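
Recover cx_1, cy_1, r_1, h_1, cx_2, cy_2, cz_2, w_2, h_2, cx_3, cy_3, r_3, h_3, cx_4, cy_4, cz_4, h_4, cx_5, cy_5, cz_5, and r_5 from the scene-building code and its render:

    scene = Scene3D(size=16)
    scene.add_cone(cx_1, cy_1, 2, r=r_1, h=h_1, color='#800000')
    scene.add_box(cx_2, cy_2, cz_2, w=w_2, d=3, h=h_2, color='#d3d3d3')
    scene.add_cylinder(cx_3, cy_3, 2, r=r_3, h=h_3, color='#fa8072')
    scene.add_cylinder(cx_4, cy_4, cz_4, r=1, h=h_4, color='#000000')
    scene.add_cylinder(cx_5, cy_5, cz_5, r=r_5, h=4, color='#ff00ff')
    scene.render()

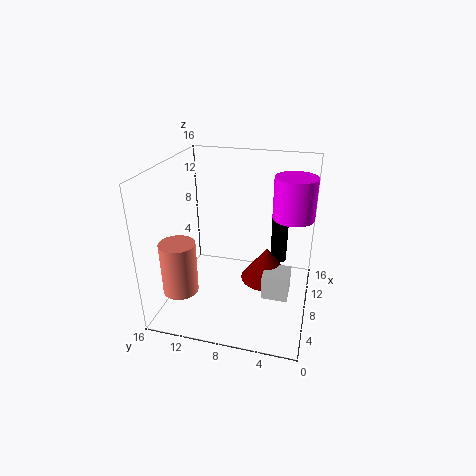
cx_1 = 10, cy_1 = 5, r_1 = 3, h_1 = 4, cx_2 = 7, cy_2 = 2, cz_2 = 1, w_2 = 3, h_2 = 3, cx_3 = 5, cy_3 = 14, r_3 = 2, h_3 = 6, cx_4 = 13, cy_4 = 4, cz_4 = 3, h_4 = 6, cx_5 = 6, cy_5 = 2, cz_5 = 12, r_5 = 2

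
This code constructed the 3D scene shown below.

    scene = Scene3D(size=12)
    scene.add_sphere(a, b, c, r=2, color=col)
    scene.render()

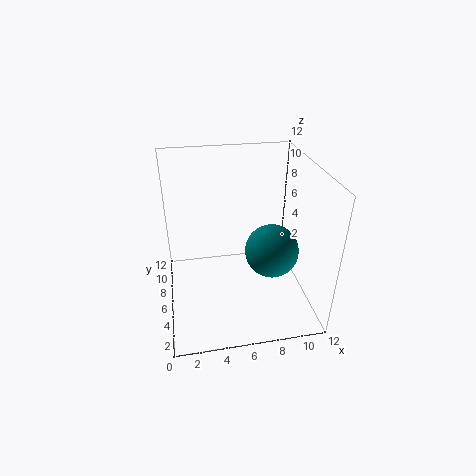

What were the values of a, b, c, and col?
a = 8
b = 3
c = 6.5
col = 'teal'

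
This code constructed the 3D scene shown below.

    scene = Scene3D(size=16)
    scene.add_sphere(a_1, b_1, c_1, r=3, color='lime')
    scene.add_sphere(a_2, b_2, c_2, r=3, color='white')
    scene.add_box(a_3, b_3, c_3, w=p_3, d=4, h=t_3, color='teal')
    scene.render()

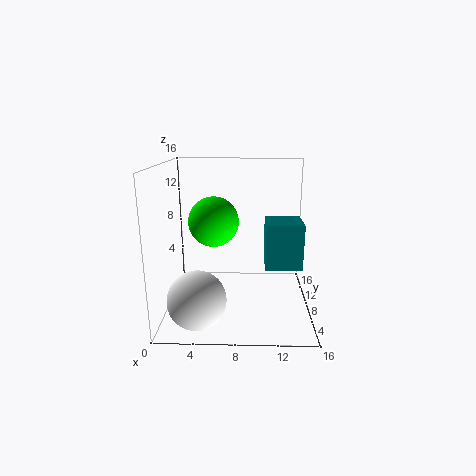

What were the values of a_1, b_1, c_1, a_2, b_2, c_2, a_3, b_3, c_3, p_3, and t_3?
a_1 = 5, b_1 = 11, c_1 = 9, a_2 = 4, b_2 = 3, c_2 = 3, a_3 = 11, b_3 = 6, c_3 = 5, p_3 = 4, t_3 = 5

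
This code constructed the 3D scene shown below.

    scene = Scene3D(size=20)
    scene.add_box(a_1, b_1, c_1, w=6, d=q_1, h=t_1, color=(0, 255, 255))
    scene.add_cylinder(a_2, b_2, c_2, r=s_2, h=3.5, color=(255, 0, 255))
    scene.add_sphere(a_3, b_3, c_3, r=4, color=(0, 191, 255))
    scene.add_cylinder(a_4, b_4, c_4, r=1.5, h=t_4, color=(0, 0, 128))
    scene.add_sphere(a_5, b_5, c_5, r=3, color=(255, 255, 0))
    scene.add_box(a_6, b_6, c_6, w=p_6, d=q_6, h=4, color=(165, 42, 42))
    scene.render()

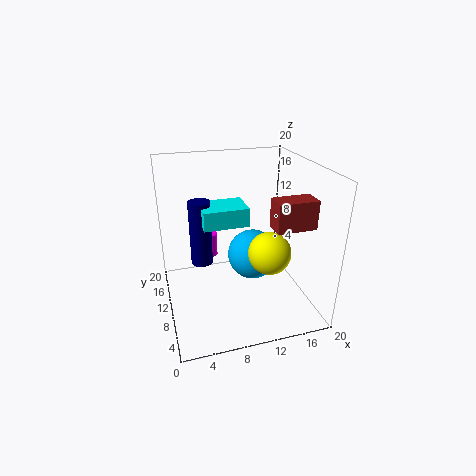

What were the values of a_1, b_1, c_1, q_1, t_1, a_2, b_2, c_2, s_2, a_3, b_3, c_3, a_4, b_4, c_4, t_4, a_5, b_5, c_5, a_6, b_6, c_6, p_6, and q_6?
a_1 = 5, b_1 = 8, c_1 = 12.5, q_1 = 4.5, t_1 = 2.5, a_2 = 7, b_2 = 14.5, c_2 = 5.5, s_2 = 1, a_3 = 14, b_3 = 15, c_3 = 4, a_4 = 5, b_4 = 11, c_4 = 6.5, t_4 = 9, a_5 = 14, b_5 = 8, c_5 = 8, a_6 = 14, b_6 = 5.5, c_6 = 12, p_6 = 5.5, q_6 = 3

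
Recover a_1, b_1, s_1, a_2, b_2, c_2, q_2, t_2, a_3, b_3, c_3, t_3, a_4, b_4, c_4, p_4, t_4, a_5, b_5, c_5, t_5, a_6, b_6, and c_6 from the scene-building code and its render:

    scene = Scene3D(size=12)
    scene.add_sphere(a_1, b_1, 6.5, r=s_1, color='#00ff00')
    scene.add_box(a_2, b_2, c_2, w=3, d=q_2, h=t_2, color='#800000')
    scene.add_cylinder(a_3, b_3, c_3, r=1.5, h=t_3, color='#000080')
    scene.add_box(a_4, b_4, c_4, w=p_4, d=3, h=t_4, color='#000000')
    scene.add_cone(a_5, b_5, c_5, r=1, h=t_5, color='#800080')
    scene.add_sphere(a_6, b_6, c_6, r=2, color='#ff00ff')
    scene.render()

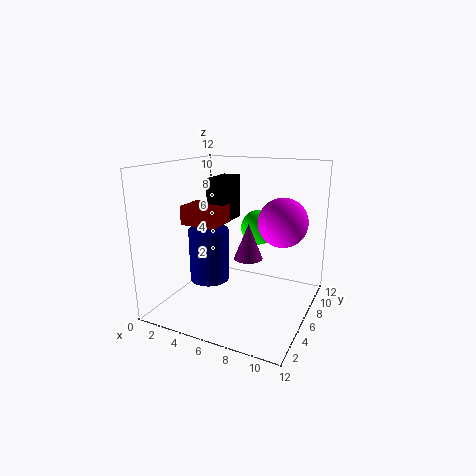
a_1 = 7
b_1 = 8
s_1 = 1.5
a_2 = 2.5
b_2 = 3
c_2 = 7.5
q_2 = 2.5
t_2 = 1.5
a_3 = 5
b_3 = 3
c_3 = 3.5
t_3 = 4
a_4 = 4
b_4 = 4.5
c_4 = 7.5
p_4 = 1.5
t_4 = 3.5
a_5 = 8.5
b_5 = 2.5
c_5 = 6
t_5 = 2.5
a_6 = 9.5
b_6 = 7
c_6 = 7.5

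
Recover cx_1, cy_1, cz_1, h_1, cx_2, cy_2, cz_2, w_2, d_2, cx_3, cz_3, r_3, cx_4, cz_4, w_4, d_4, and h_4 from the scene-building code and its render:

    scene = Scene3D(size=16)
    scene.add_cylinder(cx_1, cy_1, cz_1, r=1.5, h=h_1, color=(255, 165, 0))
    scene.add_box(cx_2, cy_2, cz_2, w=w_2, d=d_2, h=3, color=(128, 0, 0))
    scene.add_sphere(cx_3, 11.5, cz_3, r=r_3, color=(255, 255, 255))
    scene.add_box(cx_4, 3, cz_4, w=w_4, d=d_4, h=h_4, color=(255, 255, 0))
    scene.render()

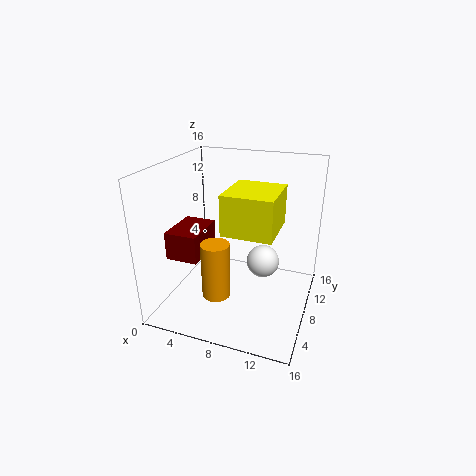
cx_1 = 7, cy_1 = 4, cz_1 = 3, h_1 = 6, cx_2 = 1.5, cy_2 = 3.5, cz_2 = 6.5, w_2 = 3.5, d_2 = 5, cx_3 = 10, cz_3 = 3.5, r_3 = 2, cx_4 = 8, cz_4 = 10.5, w_4 = 5, d_4 = 5.5, h_4 = 4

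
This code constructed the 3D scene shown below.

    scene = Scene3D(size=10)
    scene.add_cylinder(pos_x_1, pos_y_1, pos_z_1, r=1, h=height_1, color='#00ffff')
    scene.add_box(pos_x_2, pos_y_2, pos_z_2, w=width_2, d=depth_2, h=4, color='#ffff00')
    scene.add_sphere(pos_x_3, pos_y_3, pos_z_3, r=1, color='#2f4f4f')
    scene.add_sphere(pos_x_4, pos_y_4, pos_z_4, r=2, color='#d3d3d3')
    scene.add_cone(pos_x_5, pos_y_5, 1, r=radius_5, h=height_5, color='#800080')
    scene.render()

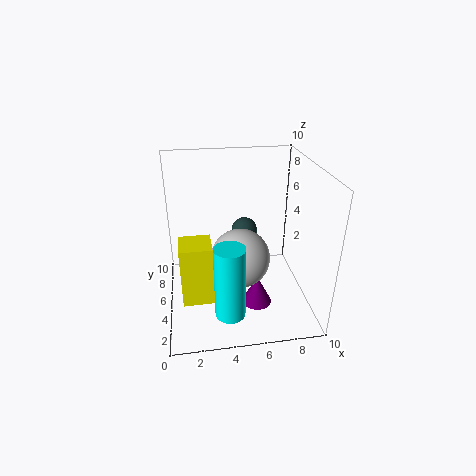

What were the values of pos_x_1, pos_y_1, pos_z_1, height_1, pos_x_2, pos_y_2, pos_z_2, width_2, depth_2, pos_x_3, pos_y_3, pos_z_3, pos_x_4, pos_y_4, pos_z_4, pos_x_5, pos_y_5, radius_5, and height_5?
pos_x_1 = 4, pos_y_1 = 2, pos_z_1 = 1, height_1 = 5, pos_x_2 = 1, pos_y_2 = 2, pos_z_2 = 2, width_2 = 2, depth_2 = 2, pos_x_3 = 6, pos_y_3 = 8, pos_z_3 = 4, pos_x_4 = 5, pos_y_4 = 4, pos_z_4 = 4, pos_x_5 = 6, pos_y_5 = 3, radius_5 = 1, height_5 = 2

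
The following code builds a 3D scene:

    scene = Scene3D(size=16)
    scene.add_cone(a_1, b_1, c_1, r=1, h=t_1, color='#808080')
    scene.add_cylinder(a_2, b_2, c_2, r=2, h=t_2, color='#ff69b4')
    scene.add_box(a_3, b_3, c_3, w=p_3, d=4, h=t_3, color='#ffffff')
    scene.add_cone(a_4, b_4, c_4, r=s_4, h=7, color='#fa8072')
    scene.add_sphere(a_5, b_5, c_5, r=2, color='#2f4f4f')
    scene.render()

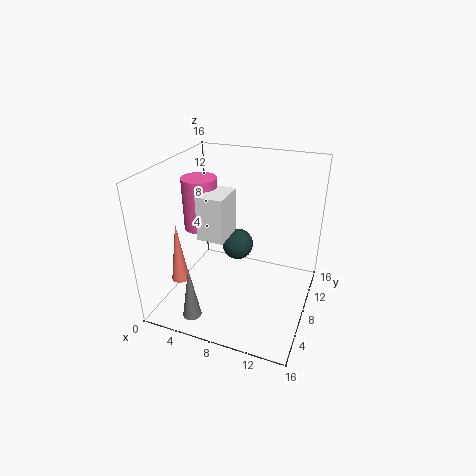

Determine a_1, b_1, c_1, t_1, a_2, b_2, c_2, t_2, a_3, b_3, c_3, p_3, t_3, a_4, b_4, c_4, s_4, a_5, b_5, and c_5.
a_1 = 5; b_1 = 2; c_1 = 1; t_1 = 6; a_2 = 3; b_2 = 9; c_2 = 8; t_2 = 6; a_3 = 4; b_3 = 6; c_3 = 8; p_3 = 3; t_3 = 5; a_4 = 2; b_4 = 5; c_4 = 3; s_4 = 1; a_5 = 6; b_5 = 13; c_5 = 4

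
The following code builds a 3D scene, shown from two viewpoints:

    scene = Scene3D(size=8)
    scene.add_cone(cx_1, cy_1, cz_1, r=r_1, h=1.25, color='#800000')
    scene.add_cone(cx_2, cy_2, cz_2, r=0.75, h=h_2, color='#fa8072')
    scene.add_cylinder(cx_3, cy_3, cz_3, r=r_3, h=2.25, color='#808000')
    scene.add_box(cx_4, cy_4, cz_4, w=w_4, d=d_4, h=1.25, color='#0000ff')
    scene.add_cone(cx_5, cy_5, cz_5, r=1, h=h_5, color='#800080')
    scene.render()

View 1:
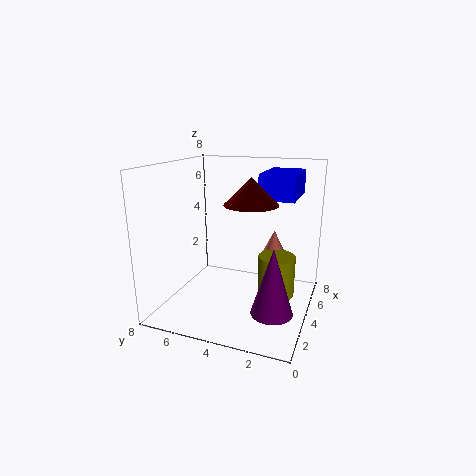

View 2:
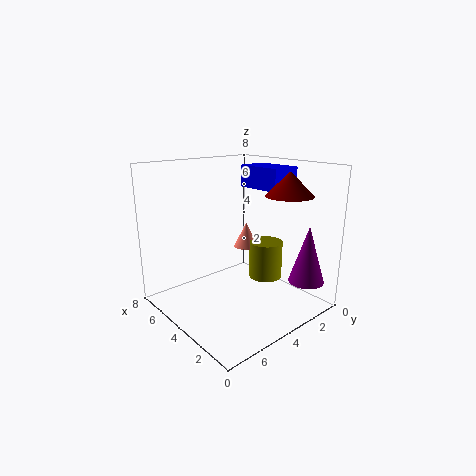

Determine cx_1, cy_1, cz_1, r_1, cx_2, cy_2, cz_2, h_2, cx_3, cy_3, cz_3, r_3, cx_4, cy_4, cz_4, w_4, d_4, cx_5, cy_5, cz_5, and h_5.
cx_1 = 1.75, cy_1 = 2.5, cz_1 = 6.5, r_1 = 1.25, cx_2 = 5.25, cy_2 = 2.25, cz_2 = 2.75, h_2 = 1.5, cx_3 = 4, cy_3 = 1.75, cz_3 = 1, r_3 = 1, cx_4 = 2.75, cy_4 = 0.75, cz_4 = 6.5, w_4 = 2.75, d_4 = 1.75, cx_5 = 1.25, cy_5 = 1.25, cz_5 = 1.5, h_5 = 3.25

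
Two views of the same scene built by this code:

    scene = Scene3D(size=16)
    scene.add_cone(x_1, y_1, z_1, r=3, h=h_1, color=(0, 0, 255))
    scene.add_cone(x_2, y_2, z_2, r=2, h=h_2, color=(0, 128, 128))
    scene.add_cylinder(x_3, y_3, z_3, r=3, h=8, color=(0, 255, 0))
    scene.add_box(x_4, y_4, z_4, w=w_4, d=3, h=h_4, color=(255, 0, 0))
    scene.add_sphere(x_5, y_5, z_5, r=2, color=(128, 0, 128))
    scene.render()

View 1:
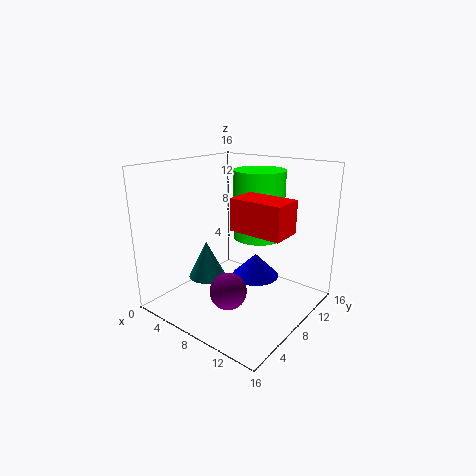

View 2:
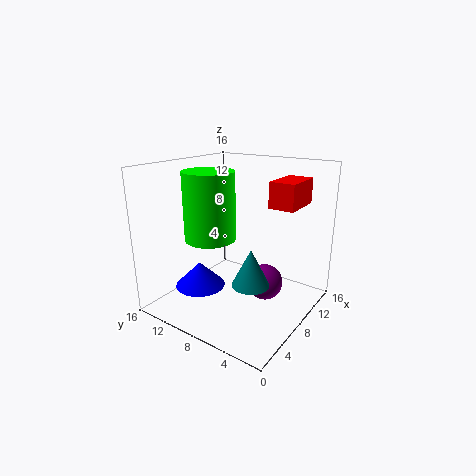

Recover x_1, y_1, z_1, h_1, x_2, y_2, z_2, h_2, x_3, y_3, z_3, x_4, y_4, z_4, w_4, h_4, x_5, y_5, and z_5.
x_1 = 7; y_1 = 13; z_1 = 1; h_1 = 3; x_2 = 6; y_2 = 5; z_2 = 4; h_2 = 4; x_3 = 8; y_3 = 12; z_3 = 7; x_4 = 11; y_4 = 3; z_4 = 11; w_4 = 5; h_4 = 3; x_5 = 9; y_5 = 5; z_5 = 3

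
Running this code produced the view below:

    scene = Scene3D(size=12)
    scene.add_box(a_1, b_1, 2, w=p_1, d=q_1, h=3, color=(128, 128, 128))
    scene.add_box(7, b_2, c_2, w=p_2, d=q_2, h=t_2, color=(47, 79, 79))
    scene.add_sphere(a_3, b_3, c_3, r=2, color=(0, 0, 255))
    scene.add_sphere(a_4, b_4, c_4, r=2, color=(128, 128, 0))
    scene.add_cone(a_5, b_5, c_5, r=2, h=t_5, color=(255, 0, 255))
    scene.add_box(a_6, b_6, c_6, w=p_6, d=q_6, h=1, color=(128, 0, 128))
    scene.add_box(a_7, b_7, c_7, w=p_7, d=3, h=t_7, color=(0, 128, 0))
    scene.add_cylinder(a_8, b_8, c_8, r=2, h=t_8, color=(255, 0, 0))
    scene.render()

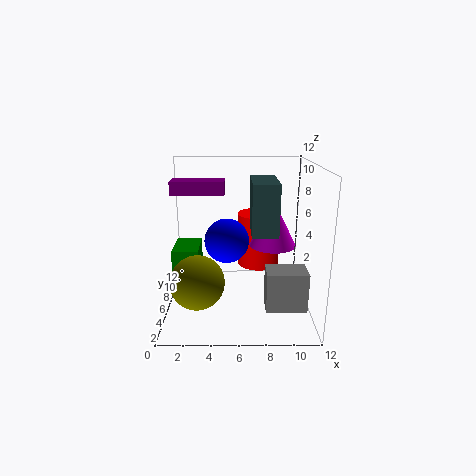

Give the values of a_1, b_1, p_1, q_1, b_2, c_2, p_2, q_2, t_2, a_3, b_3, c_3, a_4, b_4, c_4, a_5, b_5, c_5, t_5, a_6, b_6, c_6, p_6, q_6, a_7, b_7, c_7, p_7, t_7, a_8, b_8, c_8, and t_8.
a_1 = 8
b_1 = 1
p_1 = 3
q_1 = 2
b_2 = 3
c_2 = 7
p_2 = 2
q_2 = 4
t_2 = 4
a_3 = 5
b_3 = 8
c_3 = 5
a_4 = 3
b_4 = 2
c_4 = 4
a_5 = 9
b_5 = 7
c_5 = 5
t_5 = 4
a_6 = 1
b_6 = 4
c_6 = 10
p_6 = 4
q_6 = 2
a_7 = 1
b_7 = 3
c_7 = 4
p_7 = 2
t_7 = 2
a_8 = 8
b_8 = 10
c_8 = 2
t_8 = 5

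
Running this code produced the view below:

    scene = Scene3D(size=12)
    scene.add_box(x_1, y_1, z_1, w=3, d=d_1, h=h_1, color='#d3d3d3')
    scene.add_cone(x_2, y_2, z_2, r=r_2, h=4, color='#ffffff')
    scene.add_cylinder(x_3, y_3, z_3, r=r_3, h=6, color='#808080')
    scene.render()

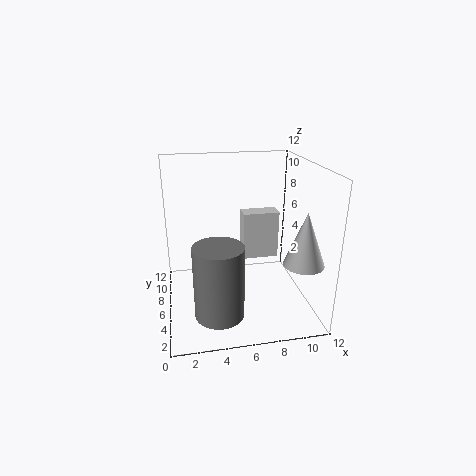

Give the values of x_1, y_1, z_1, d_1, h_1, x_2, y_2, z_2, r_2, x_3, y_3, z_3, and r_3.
x_1 = 6.5
y_1 = 6
z_1 = 4
d_1 = 1.5
h_1 = 4
x_2 = 10
y_2 = 1.5
z_2 = 5.5
r_2 = 1.5
x_3 = 4
y_3 = 3.5
z_3 = 0.5
r_3 = 2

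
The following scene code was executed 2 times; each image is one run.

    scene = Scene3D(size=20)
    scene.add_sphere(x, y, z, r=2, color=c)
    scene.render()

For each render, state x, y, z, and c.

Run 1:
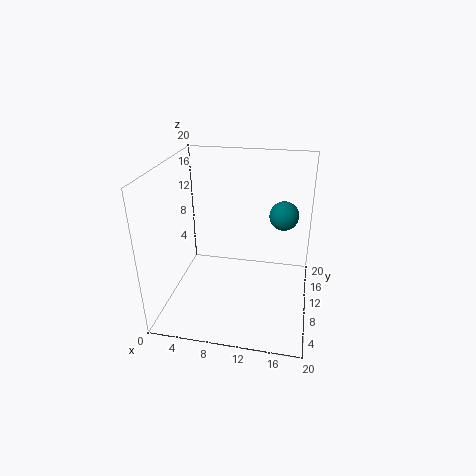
x = 16; y = 12; z = 13; c = 'teal'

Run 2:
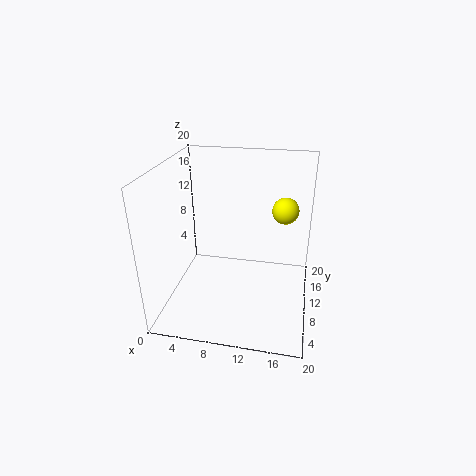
x = 16; y = 16; z = 12; c = 'yellow'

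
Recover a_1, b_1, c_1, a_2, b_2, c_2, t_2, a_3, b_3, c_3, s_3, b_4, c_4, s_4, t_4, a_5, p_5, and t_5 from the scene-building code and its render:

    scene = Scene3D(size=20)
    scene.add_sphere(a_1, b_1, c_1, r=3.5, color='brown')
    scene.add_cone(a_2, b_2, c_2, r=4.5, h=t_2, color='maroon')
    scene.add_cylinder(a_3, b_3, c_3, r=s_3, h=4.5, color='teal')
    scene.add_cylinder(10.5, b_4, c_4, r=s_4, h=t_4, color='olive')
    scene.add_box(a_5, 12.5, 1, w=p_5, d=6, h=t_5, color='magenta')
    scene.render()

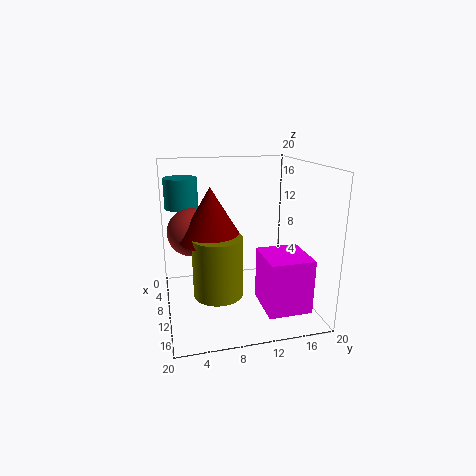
a_1 = 6; b_1 = 4; c_1 = 10; a_2 = 8.5; b_2 = 6.5; c_2 = 9.5; t_2 = 7.5; a_3 = 3; b_3 = 3; c_3 = 13; s_3 = 2.5; b_4 = 7; c_4 = 2; s_4 = 3.5; t_4 = 8.5; a_5 = 10.5; p_5 = 6.5; t_5 = 7.5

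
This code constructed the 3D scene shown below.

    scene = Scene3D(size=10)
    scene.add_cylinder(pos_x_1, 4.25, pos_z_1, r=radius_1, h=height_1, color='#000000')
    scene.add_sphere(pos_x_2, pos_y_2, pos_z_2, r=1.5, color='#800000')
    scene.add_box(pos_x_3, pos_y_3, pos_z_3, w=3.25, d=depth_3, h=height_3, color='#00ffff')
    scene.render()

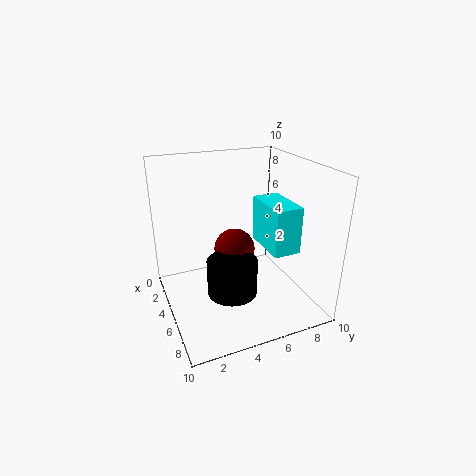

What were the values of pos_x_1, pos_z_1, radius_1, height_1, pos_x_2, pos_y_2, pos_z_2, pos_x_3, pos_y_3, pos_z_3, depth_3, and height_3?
pos_x_1 = 5.75
pos_z_1 = 1.25
radius_1 = 1.75
height_1 = 2.5
pos_x_2 = 3.75
pos_y_2 = 5.25
pos_z_2 = 3.5
pos_x_3 = 5.25
pos_y_3 = 6
pos_z_3 = 5
depth_3 = 1.75
height_3 = 3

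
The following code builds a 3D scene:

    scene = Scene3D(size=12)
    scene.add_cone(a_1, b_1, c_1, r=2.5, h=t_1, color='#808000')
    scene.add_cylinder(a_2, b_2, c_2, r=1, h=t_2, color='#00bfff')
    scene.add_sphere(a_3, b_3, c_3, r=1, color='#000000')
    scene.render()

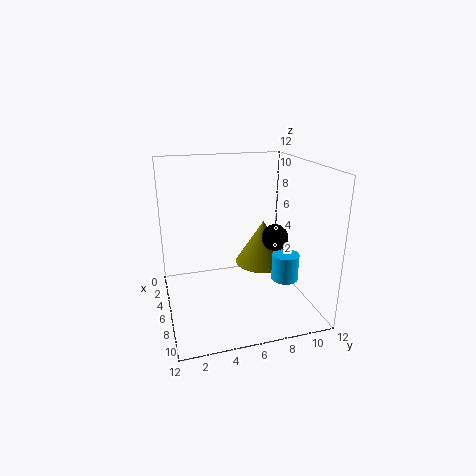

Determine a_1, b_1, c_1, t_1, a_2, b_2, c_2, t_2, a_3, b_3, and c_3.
a_1 = 4
b_1 = 9
c_1 = 2.5
t_1 = 4
a_2 = 10
b_2 = 8.5
c_2 = 4
t_2 = 2
a_3 = 9
b_3 = 8
c_3 = 7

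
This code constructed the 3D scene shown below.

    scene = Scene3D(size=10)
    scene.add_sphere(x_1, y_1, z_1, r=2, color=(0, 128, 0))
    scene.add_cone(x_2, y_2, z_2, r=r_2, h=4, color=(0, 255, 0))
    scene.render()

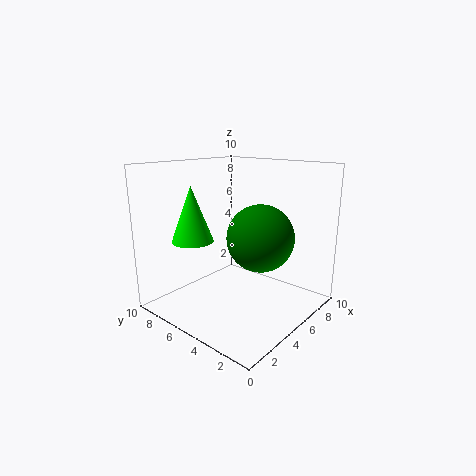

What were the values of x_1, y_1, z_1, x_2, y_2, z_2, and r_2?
x_1 = 3.5, y_1 = 2, z_1 = 6, x_2 = 3.5, y_2 = 8, z_2 = 4.5, r_2 = 1.5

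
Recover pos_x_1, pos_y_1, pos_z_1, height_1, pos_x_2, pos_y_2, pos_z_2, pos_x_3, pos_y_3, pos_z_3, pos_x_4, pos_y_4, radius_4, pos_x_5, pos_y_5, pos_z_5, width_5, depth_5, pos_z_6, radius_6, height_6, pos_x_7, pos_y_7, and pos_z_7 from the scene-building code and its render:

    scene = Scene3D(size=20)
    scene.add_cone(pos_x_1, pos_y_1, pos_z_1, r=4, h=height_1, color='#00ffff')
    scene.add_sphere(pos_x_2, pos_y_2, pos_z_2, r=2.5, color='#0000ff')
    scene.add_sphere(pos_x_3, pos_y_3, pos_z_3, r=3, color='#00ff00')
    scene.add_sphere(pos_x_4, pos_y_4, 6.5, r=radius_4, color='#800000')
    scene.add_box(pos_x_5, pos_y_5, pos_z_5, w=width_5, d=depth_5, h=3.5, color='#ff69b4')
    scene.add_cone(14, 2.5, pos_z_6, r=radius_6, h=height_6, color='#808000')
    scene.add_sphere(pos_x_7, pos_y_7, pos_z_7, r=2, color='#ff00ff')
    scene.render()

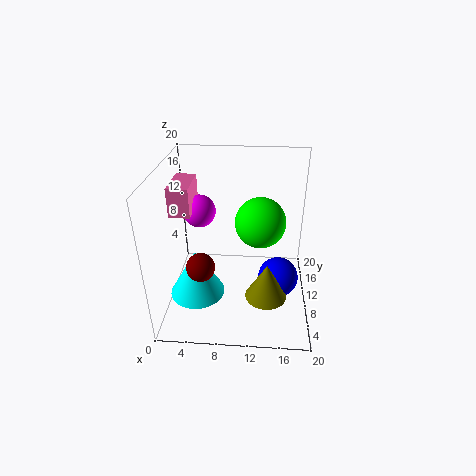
pos_x_1 = 4; pos_y_1 = 9; pos_z_1 = 1; height_1 = 7; pos_x_2 = 15.5; pos_y_2 = 5; pos_z_2 = 7.5; pos_x_3 = 13; pos_y_3 = 5.5; pos_z_3 = 15; pos_x_4 = 5; pos_y_4 = 7.5; radius_4 = 2; pos_x_5 = 2.5; pos_y_5 = 4; pos_z_5 = 16; width_5 = 2.5; depth_5 = 5; pos_z_6 = 6.5; radius_6 = 2.5; height_6 = 4.5; pos_x_7 = 5.5; pos_y_7 = 7; pos_z_7 = 15.5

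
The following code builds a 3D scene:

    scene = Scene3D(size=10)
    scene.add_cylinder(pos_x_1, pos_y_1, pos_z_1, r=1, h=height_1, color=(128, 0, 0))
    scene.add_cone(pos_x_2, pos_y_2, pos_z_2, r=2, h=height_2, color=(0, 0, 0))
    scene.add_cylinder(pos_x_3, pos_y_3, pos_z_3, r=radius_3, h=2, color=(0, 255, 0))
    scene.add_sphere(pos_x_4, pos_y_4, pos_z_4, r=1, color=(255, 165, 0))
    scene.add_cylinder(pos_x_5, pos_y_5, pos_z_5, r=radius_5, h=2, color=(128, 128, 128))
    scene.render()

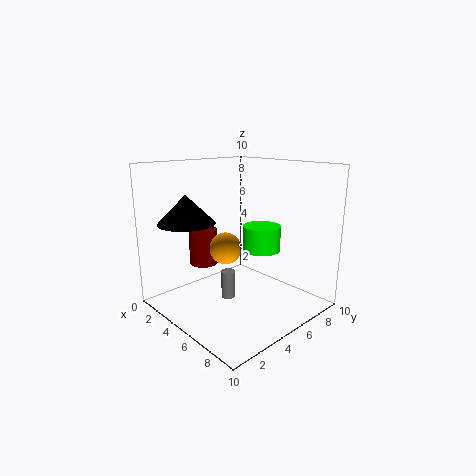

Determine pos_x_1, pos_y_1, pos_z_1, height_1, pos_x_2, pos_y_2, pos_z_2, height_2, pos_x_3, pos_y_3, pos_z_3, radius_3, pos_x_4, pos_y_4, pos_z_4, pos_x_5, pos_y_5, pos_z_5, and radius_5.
pos_x_1 = 3
pos_y_1 = 3.5
pos_z_1 = 3
height_1 = 2.5
pos_x_2 = 2.5
pos_y_2 = 2.5
pos_z_2 = 6
height_2 = 2
pos_x_3 = 4
pos_y_3 = 8.5
pos_z_3 = 3
radius_3 = 1.5
pos_x_4 = 6
pos_y_4 = 3
pos_z_4 = 5
pos_x_5 = 4.5
pos_y_5 = 4.5
pos_z_5 = 0.5
radius_5 = 0.5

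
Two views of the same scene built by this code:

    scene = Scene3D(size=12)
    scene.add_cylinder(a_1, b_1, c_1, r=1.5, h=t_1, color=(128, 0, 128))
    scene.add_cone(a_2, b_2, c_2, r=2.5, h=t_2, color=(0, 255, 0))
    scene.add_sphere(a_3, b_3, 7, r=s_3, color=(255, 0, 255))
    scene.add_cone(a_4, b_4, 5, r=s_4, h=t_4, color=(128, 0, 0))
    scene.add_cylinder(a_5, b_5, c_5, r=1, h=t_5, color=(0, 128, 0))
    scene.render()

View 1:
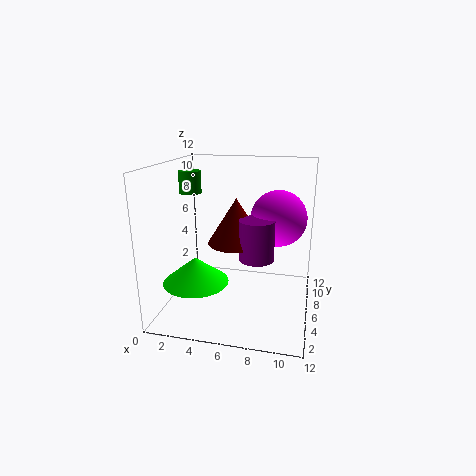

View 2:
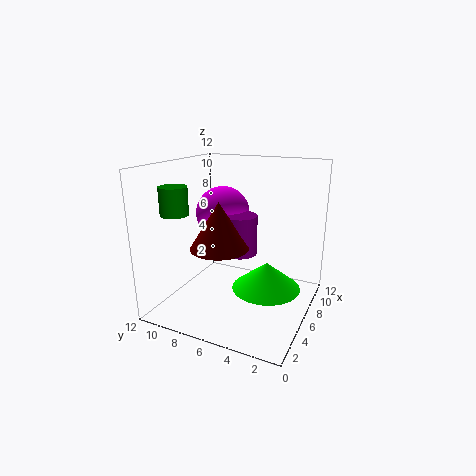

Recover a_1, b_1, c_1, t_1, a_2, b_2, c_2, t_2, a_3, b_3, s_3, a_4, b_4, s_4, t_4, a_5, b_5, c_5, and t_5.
a_1 = 7.5; b_1 = 6.5; c_1 = 4; t_1 = 3.5; a_2 = 3.5; b_2 = 2.5; c_2 = 3.5; t_2 = 2; a_3 = 9; b_3 = 9; s_3 = 2.5; a_4 = 5.5; b_4 = 7.5; s_4 = 2.5; t_4 = 4; a_5 = 1; b_5 = 8.5; c_5 = 9; t_5 = 2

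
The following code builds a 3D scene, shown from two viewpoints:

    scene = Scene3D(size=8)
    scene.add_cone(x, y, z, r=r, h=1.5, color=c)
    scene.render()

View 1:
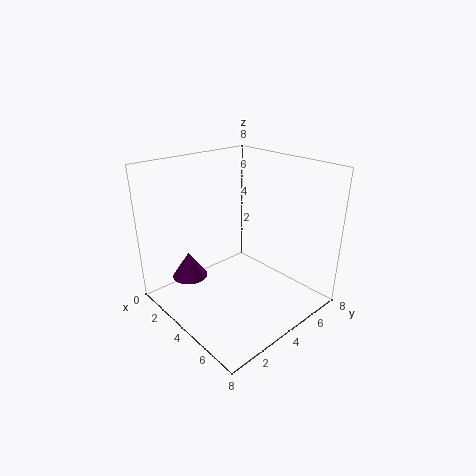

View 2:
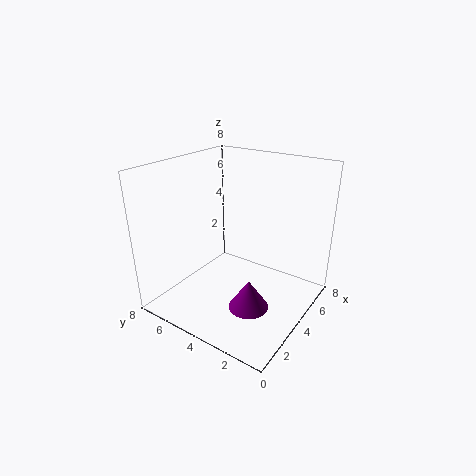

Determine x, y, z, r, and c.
x = 2
y = 2
z = 1.5
r = 1
c = 'purple'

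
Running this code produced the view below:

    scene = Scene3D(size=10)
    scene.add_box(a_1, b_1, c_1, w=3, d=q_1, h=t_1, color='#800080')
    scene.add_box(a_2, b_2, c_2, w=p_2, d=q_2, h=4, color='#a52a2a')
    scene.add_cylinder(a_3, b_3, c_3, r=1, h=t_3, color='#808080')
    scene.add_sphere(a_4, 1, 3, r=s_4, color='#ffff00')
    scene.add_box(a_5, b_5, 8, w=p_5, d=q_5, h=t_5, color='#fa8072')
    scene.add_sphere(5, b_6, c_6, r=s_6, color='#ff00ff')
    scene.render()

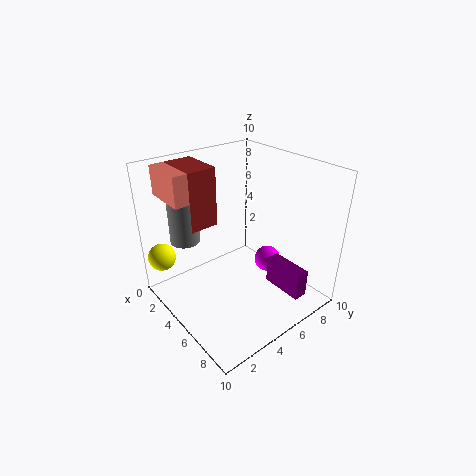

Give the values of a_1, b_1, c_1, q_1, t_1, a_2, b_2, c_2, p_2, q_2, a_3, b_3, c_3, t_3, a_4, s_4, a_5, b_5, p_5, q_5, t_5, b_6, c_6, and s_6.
a_1 = 6
b_1 = 7
c_1 = 1
q_1 = 1
t_1 = 2
a_2 = 1
b_2 = 2
c_2 = 6
p_2 = 3
q_2 = 2
a_3 = 3
b_3 = 2
c_3 = 5
t_3 = 4
a_4 = 1
s_4 = 1
a_5 = 1
b_5 = 1
p_5 = 3
q_5 = 2
t_5 = 2
b_6 = 8
c_6 = 2
s_6 = 1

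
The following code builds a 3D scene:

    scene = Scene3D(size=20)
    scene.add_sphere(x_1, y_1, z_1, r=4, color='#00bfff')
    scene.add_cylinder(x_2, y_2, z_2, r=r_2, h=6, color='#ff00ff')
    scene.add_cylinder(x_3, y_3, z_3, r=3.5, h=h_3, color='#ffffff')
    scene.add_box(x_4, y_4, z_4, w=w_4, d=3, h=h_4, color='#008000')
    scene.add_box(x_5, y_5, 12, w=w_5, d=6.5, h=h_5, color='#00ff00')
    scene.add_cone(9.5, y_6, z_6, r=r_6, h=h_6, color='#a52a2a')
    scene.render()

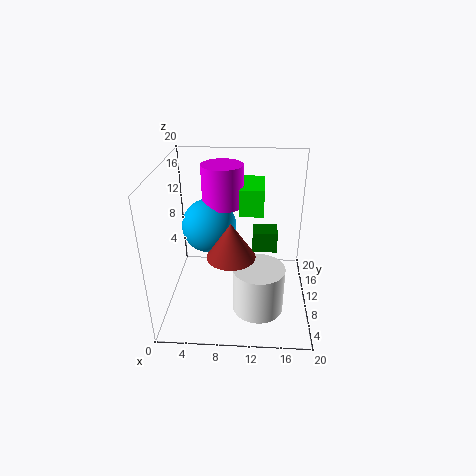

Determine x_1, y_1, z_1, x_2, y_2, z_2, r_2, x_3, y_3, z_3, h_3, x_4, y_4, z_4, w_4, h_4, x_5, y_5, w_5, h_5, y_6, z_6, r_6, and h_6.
x_1 = 5.5; y_1 = 13.5; z_1 = 10; x_2 = 7.5; y_2 = 14.5; z_2 = 13; r_2 = 3; x_3 = 13; y_3 = 6.5; z_3 = 1; h_3 = 6.5; x_4 = 12; y_4 = 10.5; z_4 = 7.5; w_4 = 3.5; h_4 = 3; x_5 = 10; y_5 = 12.5; w_5 = 3.5; h_5 = 4; y_6 = 4.5; z_6 = 10.5; r_6 = 3; h_6 = 4.5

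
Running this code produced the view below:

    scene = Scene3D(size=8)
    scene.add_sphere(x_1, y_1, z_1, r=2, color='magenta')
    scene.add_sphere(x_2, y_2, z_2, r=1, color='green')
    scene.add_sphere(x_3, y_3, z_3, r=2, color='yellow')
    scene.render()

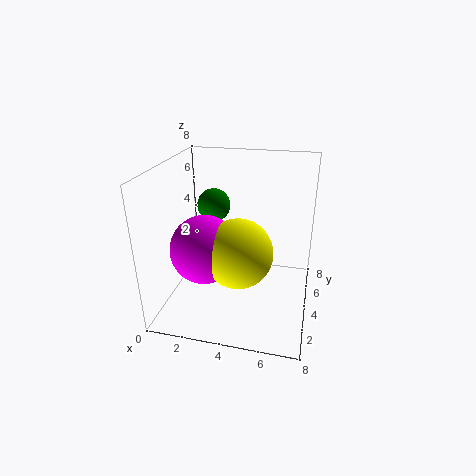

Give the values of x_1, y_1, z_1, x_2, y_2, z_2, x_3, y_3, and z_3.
x_1 = 2; y_1 = 4; z_1 = 3; x_2 = 2; y_2 = 6; z_2 = 5; x_3 = 4; y_3 = 4; z_3 = 3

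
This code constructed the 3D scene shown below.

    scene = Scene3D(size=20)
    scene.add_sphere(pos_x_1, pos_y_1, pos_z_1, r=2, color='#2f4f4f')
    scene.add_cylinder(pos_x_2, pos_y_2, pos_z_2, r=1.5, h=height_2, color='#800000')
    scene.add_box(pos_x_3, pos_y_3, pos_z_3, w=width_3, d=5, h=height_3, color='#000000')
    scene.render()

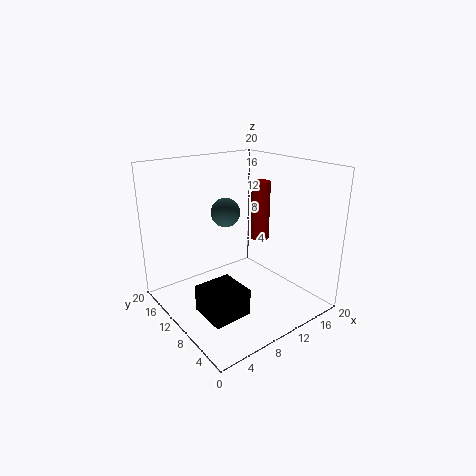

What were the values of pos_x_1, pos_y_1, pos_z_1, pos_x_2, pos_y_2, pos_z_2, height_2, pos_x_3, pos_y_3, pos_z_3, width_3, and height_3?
pos_x_1 = 9, pos_y_1 = 11.5, pos_z_1 = 13.5, pos_x_2 = 18, pos_y_2 = 14.5, pos_z_2 = 6.5, height_2 = 9.5, pos_x_3 = 2, pos_y_3 = 3.5, pos_z_3 = 2.5, width_3 = 5, height_3 = 3.5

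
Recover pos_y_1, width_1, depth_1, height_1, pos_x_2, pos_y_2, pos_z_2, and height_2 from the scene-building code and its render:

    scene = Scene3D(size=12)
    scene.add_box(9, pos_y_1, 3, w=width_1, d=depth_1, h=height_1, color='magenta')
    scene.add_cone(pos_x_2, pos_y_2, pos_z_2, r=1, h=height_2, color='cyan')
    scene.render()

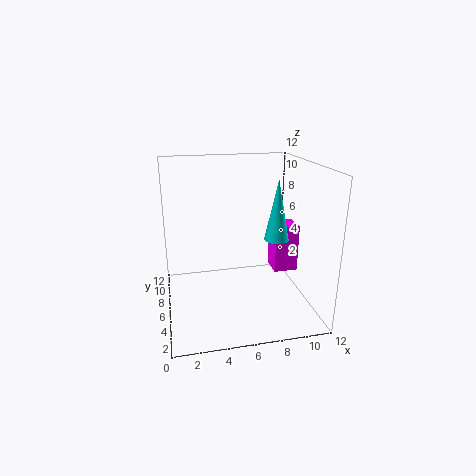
pos_y_1 = 5
width_1 = 2
depth_1 = 2
height_1 = 4
pos_x_2 = 9
pos_y_2 = 5
pos_z_2 = 6
height_2 = 5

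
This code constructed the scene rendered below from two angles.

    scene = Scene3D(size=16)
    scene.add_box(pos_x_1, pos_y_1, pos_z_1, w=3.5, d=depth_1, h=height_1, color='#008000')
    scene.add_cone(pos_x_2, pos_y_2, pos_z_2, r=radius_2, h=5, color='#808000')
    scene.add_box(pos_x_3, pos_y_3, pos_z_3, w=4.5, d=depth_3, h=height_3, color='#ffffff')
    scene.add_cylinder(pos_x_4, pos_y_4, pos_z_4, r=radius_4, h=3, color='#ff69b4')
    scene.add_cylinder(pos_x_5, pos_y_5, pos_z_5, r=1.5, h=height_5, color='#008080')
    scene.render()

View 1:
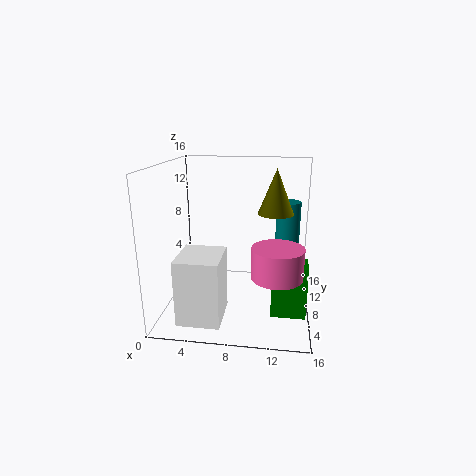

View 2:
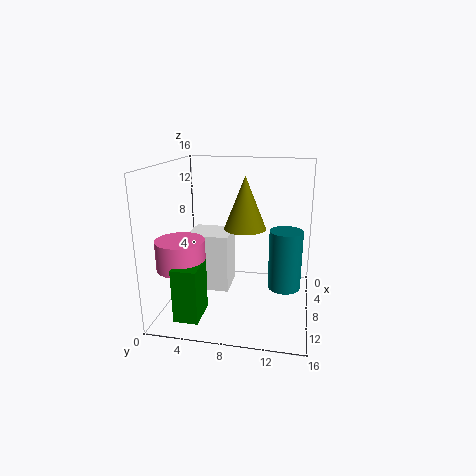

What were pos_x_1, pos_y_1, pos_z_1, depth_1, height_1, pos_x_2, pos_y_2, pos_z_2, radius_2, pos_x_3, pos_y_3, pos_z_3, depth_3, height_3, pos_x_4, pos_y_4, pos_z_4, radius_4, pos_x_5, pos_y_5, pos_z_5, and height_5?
pos_x_1 = 12; pos_y_1 = 3; pos_z_1 = 1.5; depth_1 = 2.5; height_1 = 5.5; pos_x_2 = 12; pos_y_2 = 9.5; pos_z_2 = 10.5; radius_2 = 2; pos_x_3 = 2.5; pos_y_3 = 1.5; pos_z_3 = 0.5; depth_3 = 5; height_3 = 7; pos_x_4 = 12.5; pos_y_4 = 3; pos_z_4 = 6; radius_4 = 2.5; pos_x_5 = 13.5; pos_y_5 = 13.5; pos_z_5 = 5.5; height_5 = 5.5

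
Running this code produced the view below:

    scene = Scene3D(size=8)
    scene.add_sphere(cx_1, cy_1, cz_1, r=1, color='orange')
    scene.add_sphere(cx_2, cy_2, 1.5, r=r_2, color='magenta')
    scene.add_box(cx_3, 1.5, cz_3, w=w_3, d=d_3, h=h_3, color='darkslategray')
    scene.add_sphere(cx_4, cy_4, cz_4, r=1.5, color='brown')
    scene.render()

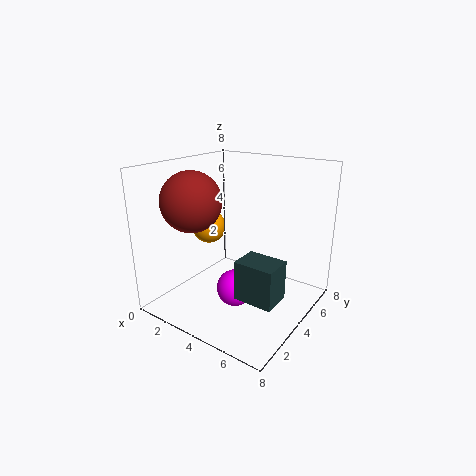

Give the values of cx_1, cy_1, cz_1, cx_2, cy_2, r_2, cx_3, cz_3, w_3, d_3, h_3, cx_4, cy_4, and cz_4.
cx_1 = 1.5; cy_1 = 4.5; cz_1 = 4; cx_2 = 4.5; cy_2 = 3; r_2 = 1; cx_3 = 5.5; cz_3 = 2; w_3 = 2; d_3 = 1.5; h_3 = 2; cx_4 = 3; cy_4 = 1.5; cz_4 = 6.5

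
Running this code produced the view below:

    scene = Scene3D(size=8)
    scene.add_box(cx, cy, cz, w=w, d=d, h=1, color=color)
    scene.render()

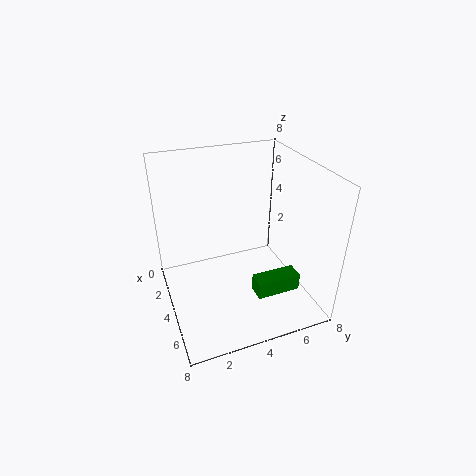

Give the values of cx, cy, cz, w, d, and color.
cx = 5, cy = 4.5, cz = 1, w = 1, d = 2.5, color = 'green'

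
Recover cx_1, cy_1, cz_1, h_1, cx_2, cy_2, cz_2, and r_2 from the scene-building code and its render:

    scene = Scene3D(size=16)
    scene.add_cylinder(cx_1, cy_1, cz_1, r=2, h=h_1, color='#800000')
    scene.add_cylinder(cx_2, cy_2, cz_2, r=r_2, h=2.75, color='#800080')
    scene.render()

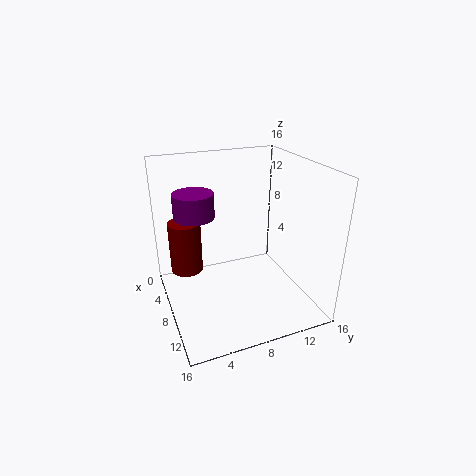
cx_1 = 2.25; cy_1 = 3.25; cz_1 = 1.75; h_1 = 6.5; cx_2 = 5.75; cy_2 = 3.75; cz_2 = 10.25; r_2 = 2.25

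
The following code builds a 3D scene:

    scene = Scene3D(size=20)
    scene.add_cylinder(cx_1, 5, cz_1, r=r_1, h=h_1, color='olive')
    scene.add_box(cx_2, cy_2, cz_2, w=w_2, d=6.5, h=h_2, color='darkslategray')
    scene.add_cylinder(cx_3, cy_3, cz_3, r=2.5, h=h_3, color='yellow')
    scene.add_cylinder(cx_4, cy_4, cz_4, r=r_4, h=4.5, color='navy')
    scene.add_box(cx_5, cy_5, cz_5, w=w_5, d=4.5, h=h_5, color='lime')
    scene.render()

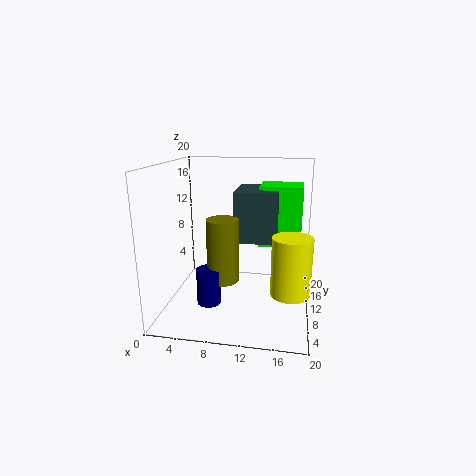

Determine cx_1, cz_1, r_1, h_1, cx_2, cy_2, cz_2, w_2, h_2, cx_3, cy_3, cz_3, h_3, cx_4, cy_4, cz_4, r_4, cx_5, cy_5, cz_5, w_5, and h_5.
cx_1 = 9; cz_1 = 6; r_1 = 2; h_1 = 8; cx_2 = 10; cy_2 = 6.5; cz_2 = 10.5; w_2 = 5.5; h_2 = 6.5; cx_3 = 17.5; cy_3 = 5.5; cz_3 = 4.5; h_3 = 7.5; cx_4 = 7.5; cy_4 = 3.5; cz_4 = 3.5; r_4 = 1.5; cx_5 = 13; cy_5 = 8.5; cz_5 = 9.5; w_5 = 5.5; h_5 = 8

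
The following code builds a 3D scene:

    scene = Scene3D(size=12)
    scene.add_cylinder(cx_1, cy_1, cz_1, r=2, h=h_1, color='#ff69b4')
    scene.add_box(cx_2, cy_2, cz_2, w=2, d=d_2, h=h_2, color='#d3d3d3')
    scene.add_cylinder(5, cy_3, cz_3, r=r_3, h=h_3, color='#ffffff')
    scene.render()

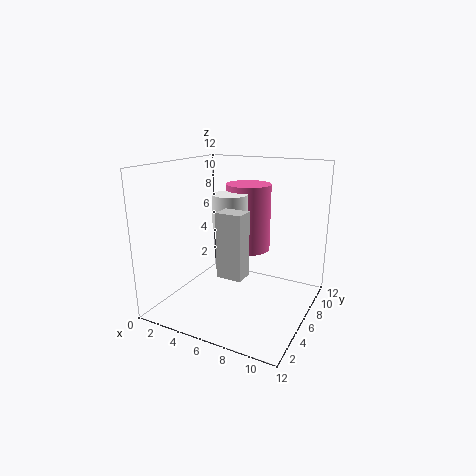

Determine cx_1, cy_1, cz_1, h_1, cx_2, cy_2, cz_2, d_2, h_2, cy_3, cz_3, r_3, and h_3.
cx_1 = 5.5; cy_1 = 9; cz_1 = 4; h_1 = 6; cx_2 = 6; cy_2 = 2.5; cz_2 = 4; d_2 = 1.5; h_2 = 5; cy_3 = 6.5; cz_3 = 6.5; r_3 = 1.5; h_3 = 3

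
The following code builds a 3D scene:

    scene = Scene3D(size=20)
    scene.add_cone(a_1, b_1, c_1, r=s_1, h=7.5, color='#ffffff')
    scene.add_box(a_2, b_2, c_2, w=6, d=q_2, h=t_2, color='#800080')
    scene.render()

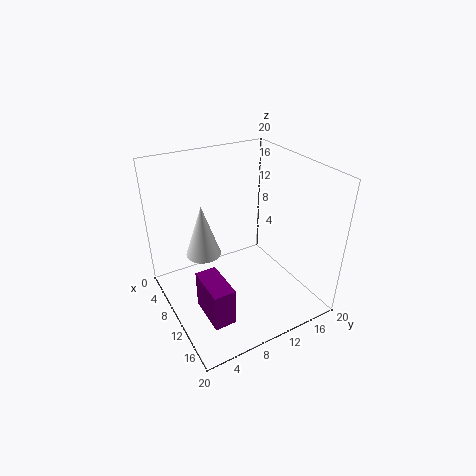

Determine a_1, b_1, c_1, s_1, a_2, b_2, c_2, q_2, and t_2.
a_1 = 7, b_1 = 6, c_1 = 7, s_1 = 2.5, a_2 = 9.5, b_2 = 3.5, c_2 = 0.5, q_2 = 3, t_2 = 5.5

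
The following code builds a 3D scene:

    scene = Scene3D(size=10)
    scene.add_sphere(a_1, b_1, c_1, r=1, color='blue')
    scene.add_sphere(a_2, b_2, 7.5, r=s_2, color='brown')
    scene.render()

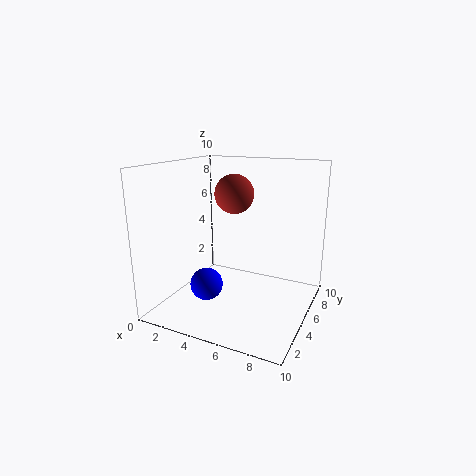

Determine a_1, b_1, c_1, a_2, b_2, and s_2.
a_1 = 4.5, b_1 = 1.5, c_1 = 3, a_2 = 3.5, b_2 = 7.5, s_2 = 1.5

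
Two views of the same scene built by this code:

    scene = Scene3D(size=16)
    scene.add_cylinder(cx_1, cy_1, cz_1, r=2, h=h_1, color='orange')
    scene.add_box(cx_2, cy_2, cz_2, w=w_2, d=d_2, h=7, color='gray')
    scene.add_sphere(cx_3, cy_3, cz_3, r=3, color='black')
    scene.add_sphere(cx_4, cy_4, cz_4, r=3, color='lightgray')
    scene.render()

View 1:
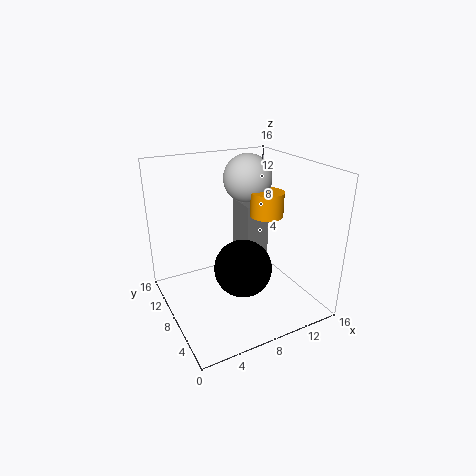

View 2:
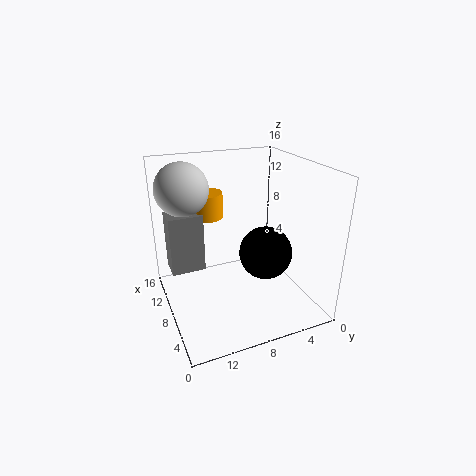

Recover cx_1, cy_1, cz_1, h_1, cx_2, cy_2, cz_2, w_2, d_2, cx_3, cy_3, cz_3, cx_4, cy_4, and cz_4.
cx_1 = 13
cy_1 = 10
cz_1 = 9
h_1 = 3
cx_2 = 11
cy_2 = 11
cz_2 = 3
w_2 = 3
d_2 = 4
cx_3 = 7
cy_3 = 5
cz_3 = 6
cx_4 = 12
cy_4 = 13
cz_4 = 13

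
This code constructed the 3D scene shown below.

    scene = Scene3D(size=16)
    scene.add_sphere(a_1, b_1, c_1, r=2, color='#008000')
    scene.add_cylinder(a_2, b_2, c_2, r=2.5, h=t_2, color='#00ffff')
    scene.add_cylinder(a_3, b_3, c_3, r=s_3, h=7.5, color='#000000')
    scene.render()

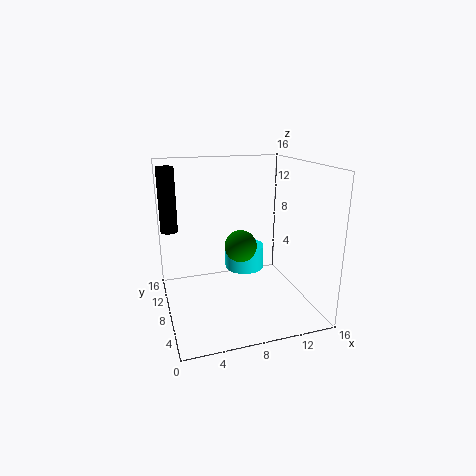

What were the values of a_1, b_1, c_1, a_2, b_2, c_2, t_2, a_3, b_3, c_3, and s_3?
a_1 = 9.5; b_1 = 11.5; c_1 = 5.5; a_2 = 10.5; b_2 = 13; c_2 = 2; t_2 = 3; a_3 = 1; b_3 = 12.5; c_3 = 8; s_3 = 1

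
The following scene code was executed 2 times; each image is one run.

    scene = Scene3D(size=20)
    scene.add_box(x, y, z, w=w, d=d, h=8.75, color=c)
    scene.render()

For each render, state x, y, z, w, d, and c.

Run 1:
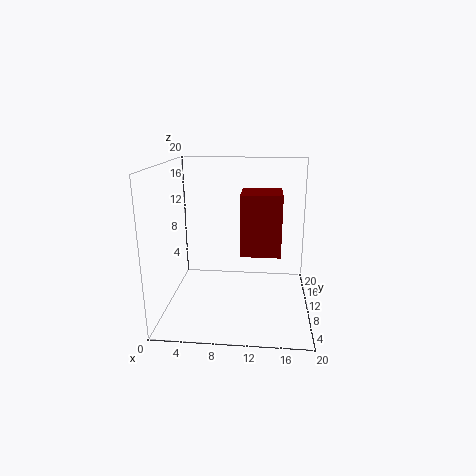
x = 10.25; y = 9.75; z = 7.25; w = 5.75; d = 5.75; c = 'maroon'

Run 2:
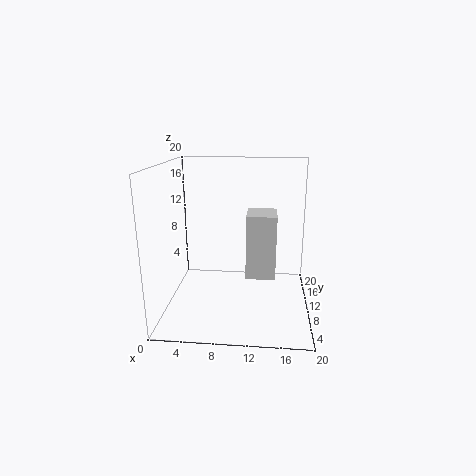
x = 11.25; y = 7.5; z = 5; w = 4; d = 4.75; c = 'lightgray'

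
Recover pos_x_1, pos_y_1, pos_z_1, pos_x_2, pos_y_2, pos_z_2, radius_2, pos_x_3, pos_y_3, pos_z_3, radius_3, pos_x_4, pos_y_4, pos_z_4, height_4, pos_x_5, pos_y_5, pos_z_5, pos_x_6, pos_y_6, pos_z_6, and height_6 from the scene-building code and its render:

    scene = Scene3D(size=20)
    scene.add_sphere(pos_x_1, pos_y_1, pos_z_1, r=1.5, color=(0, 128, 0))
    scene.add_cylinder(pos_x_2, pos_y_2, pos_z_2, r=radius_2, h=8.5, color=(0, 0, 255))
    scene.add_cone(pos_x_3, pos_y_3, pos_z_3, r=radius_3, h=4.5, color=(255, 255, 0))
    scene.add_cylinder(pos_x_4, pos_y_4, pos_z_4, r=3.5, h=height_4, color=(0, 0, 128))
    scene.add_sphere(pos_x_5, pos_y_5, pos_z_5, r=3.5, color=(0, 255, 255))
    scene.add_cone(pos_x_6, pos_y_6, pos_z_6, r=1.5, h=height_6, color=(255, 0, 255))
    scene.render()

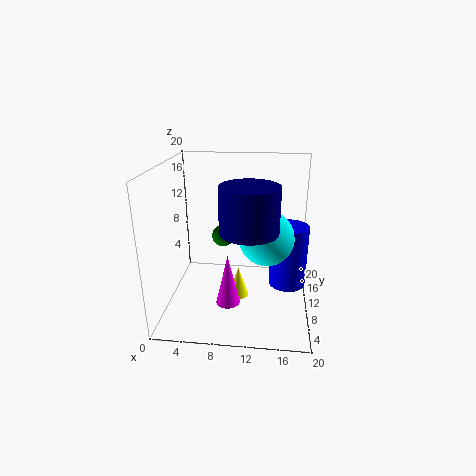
pos_x_1 = 8; pos_y_1 = 9.5; pos_z_1 = 10.5; pos_x_2 = 17; pos_y_2 = 9; pos_z_2 = 4; radius_2 = 2.5; pos_x_3 = 10; pos_y_3 = 10.5; pos_z_3 = 0.5; radius_3 = 1.5; pos_x_4 = 12; pos_y_4 = 4; pos_z_4 = 13.5; height_4 = 5.5; pos_x_5 = 14; pos_y_5 = 7; pos_z_5 = 11.5; pos_x_6 = 9.5; pos_y_6 = 3.5; pos_z_6 = 4; height_6 = 6.5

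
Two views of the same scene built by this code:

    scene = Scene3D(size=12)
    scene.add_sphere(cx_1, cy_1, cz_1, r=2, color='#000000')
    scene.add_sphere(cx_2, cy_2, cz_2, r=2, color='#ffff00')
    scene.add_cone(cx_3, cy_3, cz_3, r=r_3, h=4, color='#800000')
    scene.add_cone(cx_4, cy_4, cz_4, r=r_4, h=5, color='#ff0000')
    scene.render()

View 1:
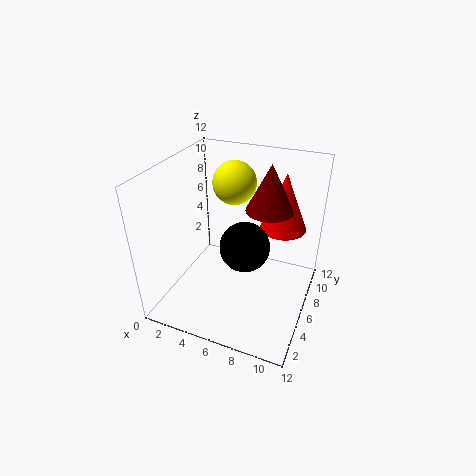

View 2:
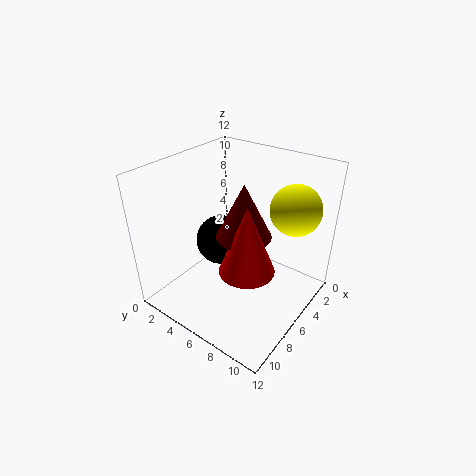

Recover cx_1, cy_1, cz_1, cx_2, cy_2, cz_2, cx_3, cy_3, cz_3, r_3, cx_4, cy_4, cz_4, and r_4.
cx_1 = 7; cy_1 = 5; cz_1 = 6; cx_2 = 4; cy_2 = 10; cz_2 = 9; cx_3 = 8; cy_3 = 8; cz_3 = 8; r_3 = 2; cx_4 = 9; cy_4 = 9; cz_4 = 6; r_4 = 2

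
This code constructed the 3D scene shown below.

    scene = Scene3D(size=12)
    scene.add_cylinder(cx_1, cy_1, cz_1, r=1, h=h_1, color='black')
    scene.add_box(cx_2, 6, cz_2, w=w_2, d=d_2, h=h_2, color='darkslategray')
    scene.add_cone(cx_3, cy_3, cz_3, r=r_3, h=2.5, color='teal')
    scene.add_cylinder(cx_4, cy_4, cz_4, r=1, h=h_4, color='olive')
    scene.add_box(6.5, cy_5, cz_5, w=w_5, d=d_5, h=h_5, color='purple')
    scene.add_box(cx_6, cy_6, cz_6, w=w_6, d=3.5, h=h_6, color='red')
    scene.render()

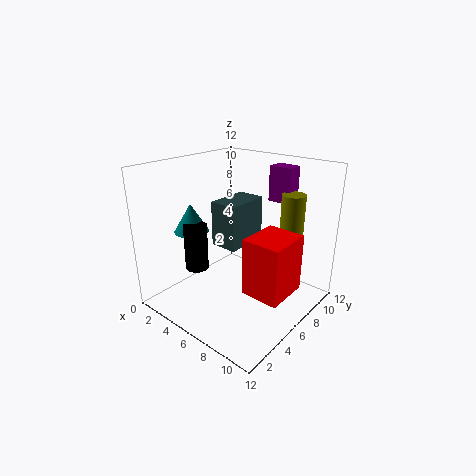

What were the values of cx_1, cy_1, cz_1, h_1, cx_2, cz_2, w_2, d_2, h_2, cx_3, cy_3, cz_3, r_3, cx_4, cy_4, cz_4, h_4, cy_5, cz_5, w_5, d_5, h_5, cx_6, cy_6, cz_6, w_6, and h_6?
cx_1 = 3
cy_1 = 4
cz_1 = 3
h_1 = 4
cx_2 = 3
cz_2 = 4.5
w_2 = 2.5
d_2 = 4
h_2 = 4
cx_3 = 2
cy_3 = 4.5
cz_3 = 6
r_3 = 1.5
cx_4 = 9
cy_4 = 9.5
cz_4 = 6
h_4 = 3.5
cy_5 = 9.5
cz_5 = 8.5
w_5 = 2
d_5 = 1.5
h_5 = 3
cx_6 = 8.5
cy_6 = 3.5
cz_6 = 3
w_6 = 3
h_6 = 4.5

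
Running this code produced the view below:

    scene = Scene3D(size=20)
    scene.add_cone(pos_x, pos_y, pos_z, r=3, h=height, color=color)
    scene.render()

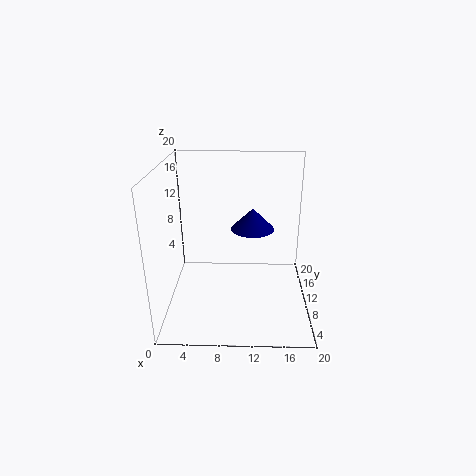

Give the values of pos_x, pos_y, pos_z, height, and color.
pos_x = 12
pos_y = 11
pos_z = 11
height = 3
color = 'navy'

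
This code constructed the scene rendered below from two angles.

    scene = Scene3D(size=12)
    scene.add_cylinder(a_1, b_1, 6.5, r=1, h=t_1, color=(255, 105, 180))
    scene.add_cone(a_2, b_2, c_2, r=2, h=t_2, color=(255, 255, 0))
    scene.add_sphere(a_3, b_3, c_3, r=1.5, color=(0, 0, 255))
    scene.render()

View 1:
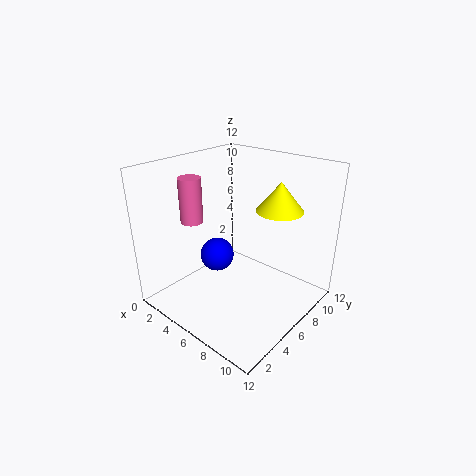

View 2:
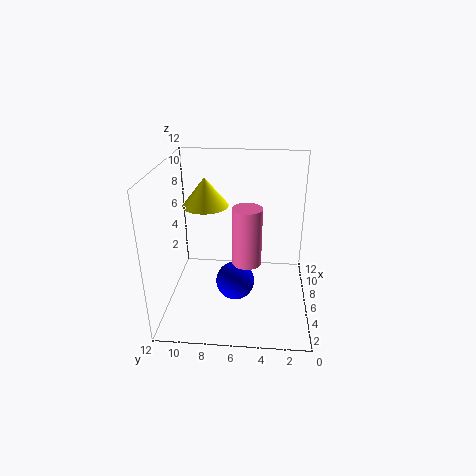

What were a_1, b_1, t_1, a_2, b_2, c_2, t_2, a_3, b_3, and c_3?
a_1 = 1.5
b_1 = 5
t_1 = 4
a_2 = 8
b_2 = 9
c_2 = 8
t_2 = 2.5
a_3 = 3.5
b_3 = 6
c_3 = 3.5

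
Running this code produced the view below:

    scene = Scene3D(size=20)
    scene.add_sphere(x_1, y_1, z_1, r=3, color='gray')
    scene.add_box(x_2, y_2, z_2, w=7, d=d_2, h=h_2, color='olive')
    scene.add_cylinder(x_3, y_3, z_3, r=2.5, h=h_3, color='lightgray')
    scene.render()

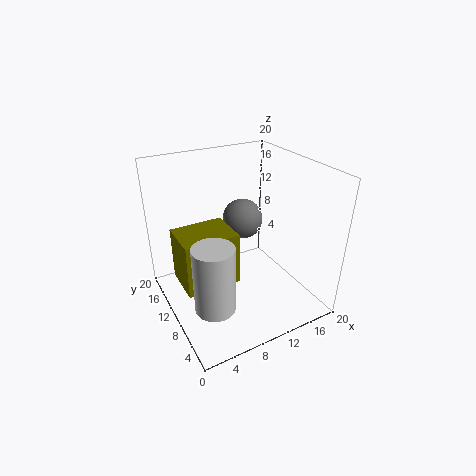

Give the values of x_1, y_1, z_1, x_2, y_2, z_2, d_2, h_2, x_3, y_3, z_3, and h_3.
x_1 = 13, y_1 = 14, z_1 = 10.5, x_2 = 1, y_2 = 6, z_2 = 6, d_2 = 5.5, h_2 = 7, x_3 = 3.5, y_3 = 4, z_3 = 5, h_3 = 8.5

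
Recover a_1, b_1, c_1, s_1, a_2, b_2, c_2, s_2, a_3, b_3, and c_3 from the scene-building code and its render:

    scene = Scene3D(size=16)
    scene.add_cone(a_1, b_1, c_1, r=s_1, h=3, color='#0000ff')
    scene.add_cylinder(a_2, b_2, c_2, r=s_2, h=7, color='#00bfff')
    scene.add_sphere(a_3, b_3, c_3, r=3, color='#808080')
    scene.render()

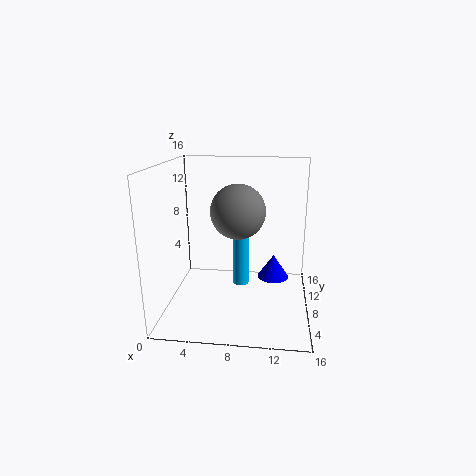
a_1 = 12, b_1 = 13, c_1 = 1, s_1 = 2, a_2 = 8, b_2 = 11, c_2 = 1, s_2 = 1, a_3 = 8, b_3 = 8, c_3 = 11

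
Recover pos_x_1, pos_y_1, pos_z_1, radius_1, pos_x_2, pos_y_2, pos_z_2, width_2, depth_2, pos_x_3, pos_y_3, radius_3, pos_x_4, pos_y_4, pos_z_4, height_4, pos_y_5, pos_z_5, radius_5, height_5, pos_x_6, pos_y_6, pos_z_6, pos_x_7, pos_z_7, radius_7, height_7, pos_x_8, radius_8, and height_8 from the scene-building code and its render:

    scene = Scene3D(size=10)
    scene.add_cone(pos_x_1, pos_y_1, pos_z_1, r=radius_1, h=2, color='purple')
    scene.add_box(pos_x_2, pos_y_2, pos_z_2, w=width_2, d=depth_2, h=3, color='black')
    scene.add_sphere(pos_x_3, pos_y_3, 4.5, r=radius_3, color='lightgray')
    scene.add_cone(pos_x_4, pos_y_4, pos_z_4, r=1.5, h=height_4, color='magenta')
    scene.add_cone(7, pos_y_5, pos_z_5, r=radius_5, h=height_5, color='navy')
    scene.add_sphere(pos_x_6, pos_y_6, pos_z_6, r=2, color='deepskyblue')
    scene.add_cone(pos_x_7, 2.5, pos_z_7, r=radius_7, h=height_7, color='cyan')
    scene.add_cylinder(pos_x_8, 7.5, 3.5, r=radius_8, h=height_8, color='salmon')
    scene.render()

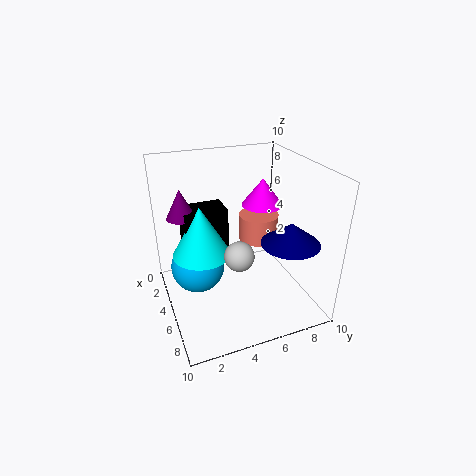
pos_x_1 = 3.5
pos_y_1 = 1.5
pos_z_1 = 6.5
radius_1 = 1
pos_x_2 = 2.5
pos_y_2 = 1.5
pos_z_2 = 4
width_2 = 2
depth_2 = 3
pos_x_3 = 6.5
pos_y_3 = 4.5
radius_3 = 1
pos_x_4 = 3.5
pos_y_4 = 7.5
pos_z_4 = 6.5
height_4 = 2
pos_y_5 = 8
pos_z_5 = 5
radius_5 = 2
height_5 = 1.5
pos_x_6 = 3
pos_y_6 = 2.5
pos_z_6 = 2
pos_x_7 = 4.5
pos_z_7 = 4
radius_7 = 2
height_7 = 3.5
pos_x_8 = 3
radius_8 = 1.5
height_8 = 2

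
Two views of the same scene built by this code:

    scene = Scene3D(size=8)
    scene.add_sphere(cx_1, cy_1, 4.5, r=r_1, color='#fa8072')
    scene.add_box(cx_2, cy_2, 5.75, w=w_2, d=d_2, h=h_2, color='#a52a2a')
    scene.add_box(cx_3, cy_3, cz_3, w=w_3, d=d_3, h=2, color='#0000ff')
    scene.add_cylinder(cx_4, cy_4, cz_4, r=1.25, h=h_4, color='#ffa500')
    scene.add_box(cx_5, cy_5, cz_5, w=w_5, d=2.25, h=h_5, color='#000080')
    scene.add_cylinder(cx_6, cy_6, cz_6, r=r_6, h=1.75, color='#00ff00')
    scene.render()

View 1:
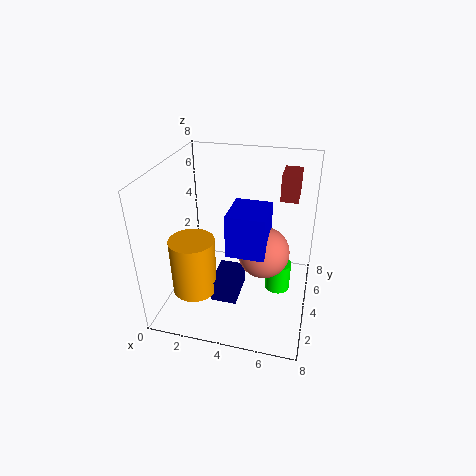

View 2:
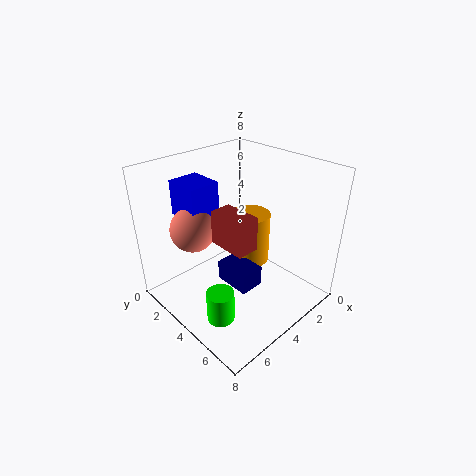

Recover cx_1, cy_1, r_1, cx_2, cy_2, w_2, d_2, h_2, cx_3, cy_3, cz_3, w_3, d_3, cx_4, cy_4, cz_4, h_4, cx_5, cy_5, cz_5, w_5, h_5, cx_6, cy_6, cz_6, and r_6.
cx_1 = 5.75, cy_1 = 2.25, r_1 = 1.25, cx_2 = 6, cy_2 = 5.5, w_2 = 1, d_2 = 1.75, h_2 = 1.5, cx_3 = 4.25, cy_3 = 0.75, cz_3 = 5, w_3 = 1.75, d_3 = 2, cx_4 = 1.75, cy_4 = 2.75, cz_4 = 1, h_4 = 3.25, cx_5 = 2.75, cy_5 = 2.5, cz_5 = 0.5, w_5 = 1.5, h_5 = 1.25, cx_6 = 6.25, cy_6 = 5, cz_6 = 0.25, r_6 = 0.75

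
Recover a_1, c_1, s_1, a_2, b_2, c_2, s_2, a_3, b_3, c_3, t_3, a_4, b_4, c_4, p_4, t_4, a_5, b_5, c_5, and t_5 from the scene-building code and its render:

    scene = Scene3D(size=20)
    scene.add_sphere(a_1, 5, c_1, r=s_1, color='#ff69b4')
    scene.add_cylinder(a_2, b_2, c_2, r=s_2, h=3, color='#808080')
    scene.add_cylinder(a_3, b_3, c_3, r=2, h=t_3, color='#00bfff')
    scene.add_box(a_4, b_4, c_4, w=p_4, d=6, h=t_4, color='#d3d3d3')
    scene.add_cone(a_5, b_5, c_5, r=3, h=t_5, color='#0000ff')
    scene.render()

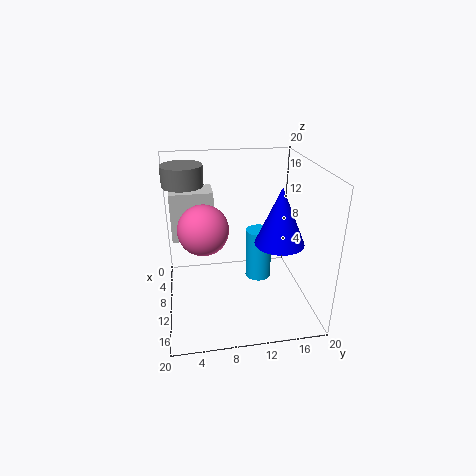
a_1 = 15
c_1 = 14
s_1 = 3
a_2 = 4
b_2 = 3
c_2 = 16
s_2 = 3
a_3 = 6
b_3 = 14
c_3 = 1
t_3 = 8
a_4 = 4
b_4 = 1
c_4 = 9
p_4 = 4
t_4 = 7
a_5 = 16
b_5 = 14
c_5 = 12
t_5 = 7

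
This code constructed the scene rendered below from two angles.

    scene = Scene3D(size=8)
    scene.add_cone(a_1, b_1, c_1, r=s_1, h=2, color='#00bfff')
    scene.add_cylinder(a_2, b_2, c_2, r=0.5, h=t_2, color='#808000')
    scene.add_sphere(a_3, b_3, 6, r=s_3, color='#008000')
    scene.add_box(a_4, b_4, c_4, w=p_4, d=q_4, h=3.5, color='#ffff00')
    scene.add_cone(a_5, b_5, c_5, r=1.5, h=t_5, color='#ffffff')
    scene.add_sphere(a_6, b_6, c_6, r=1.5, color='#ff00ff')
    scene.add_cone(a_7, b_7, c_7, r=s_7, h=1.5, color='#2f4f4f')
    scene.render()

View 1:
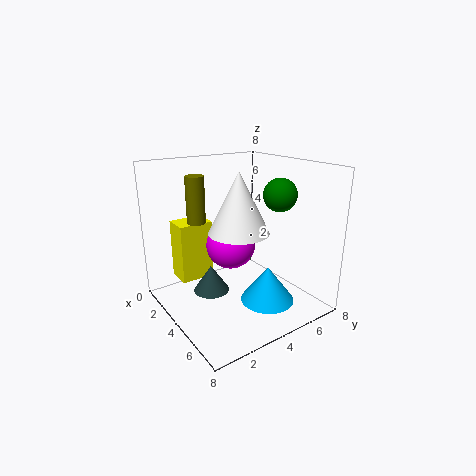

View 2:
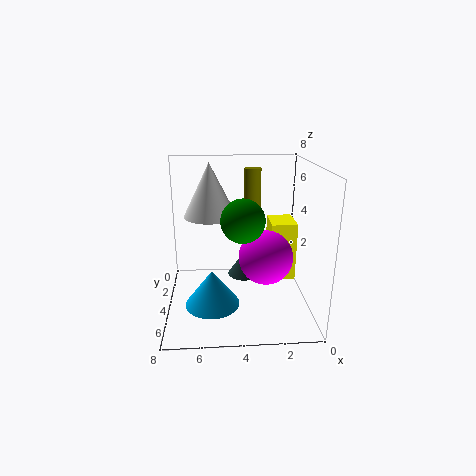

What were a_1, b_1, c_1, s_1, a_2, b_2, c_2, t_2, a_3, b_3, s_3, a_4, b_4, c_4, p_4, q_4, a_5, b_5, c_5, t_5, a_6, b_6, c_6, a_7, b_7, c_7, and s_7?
a_1 = 5.5; b_1 = 5; c_1 = 0.5; s_1 = 1.5; a_2 = 3; b_2 = 2; c_2 = 5; t_2 = 2.5; a_3 = 4; b_3 = 7; s_3 = 1; a_4 = 0.5; b_4 = 1.5; c_4 = 1; p_4 = 1.5; q_4 = 2; a_5 = 5.5; b_5 = 3; c_5 = 5; t_5 = 3; a_6 = 2.5; b_6 = 4.5; c_6 = 3; a_7 = 3.5; b_7 = 2.5; c_7 = 1; s_7 = 1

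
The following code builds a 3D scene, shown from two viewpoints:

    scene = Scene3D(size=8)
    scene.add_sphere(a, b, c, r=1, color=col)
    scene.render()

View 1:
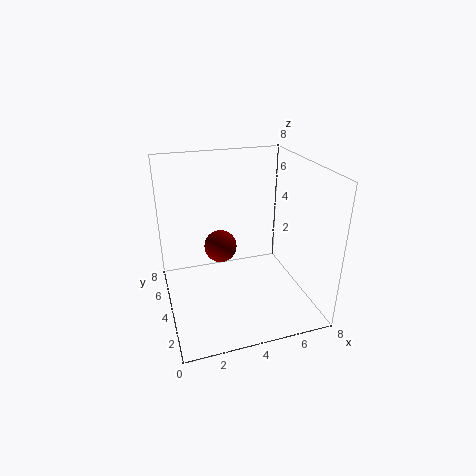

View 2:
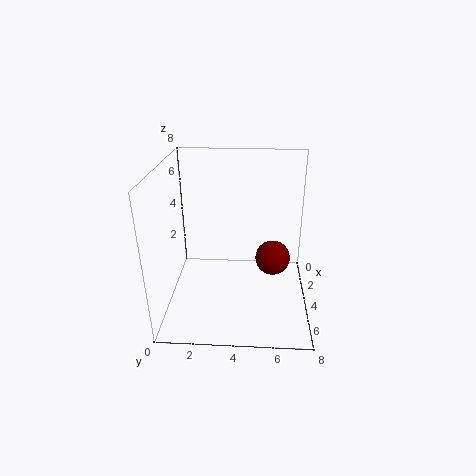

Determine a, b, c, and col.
a = 3.5
b = 6
c = 2.5
col = 'maroon'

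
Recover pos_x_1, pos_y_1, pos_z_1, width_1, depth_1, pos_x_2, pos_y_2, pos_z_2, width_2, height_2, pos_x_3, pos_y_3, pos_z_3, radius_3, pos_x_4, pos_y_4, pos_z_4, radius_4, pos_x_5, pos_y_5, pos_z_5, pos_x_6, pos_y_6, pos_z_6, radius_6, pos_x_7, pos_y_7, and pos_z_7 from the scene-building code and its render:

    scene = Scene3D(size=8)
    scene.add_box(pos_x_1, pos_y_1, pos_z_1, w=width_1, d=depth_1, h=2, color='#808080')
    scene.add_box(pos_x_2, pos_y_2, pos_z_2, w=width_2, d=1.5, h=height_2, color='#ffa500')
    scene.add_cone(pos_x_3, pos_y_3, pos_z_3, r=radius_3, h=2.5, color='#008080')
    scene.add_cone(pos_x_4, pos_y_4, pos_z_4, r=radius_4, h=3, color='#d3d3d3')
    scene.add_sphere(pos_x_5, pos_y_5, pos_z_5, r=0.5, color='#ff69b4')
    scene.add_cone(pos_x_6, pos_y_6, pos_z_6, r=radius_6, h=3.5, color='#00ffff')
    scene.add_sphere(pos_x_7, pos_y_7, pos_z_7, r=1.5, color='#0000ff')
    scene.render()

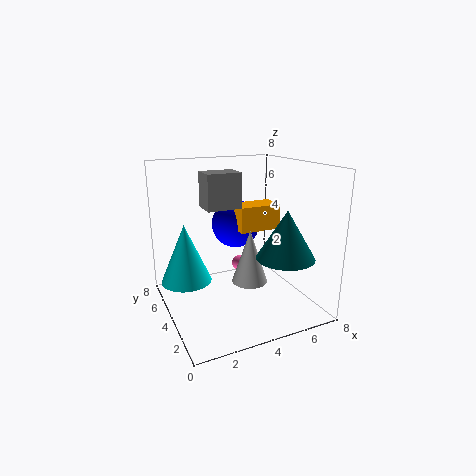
pos_x_1 = 2.5, pos_y_1 = 4.5, pos_z_1 = 5.5, width_1 = 2, depth_1 = 1.5, pos_x_2 = 4.5, pos_y_2 = 4.5, pos_z_2 = 4, width_2 = 2.5, height_2 = 1.5, pos_x_3 = 5.5, pos_y_3 = 1.5, pos_z_3 = 3.5, radius_3 = 1.5, pos_x_4 = 4.5, pos_y_4 = 3.5, pos_z_4 = 1.5, radius_4 = 1, pos_x_5 = 5.5, pos_y_5 = 7, pos_z_5 = 1, pos_x_6 = 1.5, pos_y_6 = 6, pos_z_6 = 1, radius_6 = 1.5, pos_x_7 = 5, pos_y_7 = 6.5, pos_z_7 = 4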